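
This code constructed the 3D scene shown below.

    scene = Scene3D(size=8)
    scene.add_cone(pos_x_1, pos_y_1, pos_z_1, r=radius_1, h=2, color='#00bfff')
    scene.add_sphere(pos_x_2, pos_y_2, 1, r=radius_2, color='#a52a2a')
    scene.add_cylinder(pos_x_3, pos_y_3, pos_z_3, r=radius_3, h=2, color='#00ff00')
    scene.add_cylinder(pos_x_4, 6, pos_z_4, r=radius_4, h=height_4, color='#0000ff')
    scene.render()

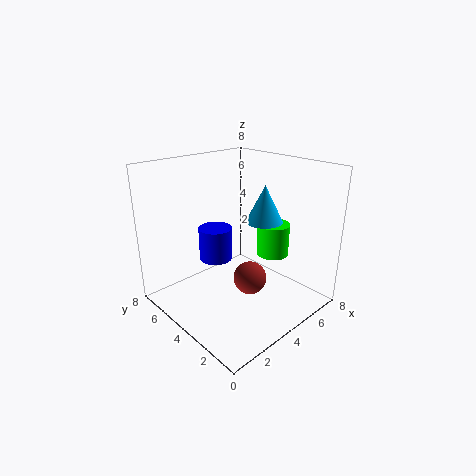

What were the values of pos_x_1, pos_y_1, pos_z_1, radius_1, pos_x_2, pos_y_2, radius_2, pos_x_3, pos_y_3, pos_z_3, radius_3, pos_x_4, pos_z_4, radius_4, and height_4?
pos_x_1 = 5
pos_y_1 = 3
pos_z_1 = 5
radius_1 = 1
pos_x_2 = 5
pos_y_2 = 4
radius_2 = 1
pos_x_3 = 7
pos_y_3 = 4
pos_z_3 = 2
radius_3 = 1
pos_x_4 = 4
pos_z_4 = 2
radius_4 = 1
height_4 = 2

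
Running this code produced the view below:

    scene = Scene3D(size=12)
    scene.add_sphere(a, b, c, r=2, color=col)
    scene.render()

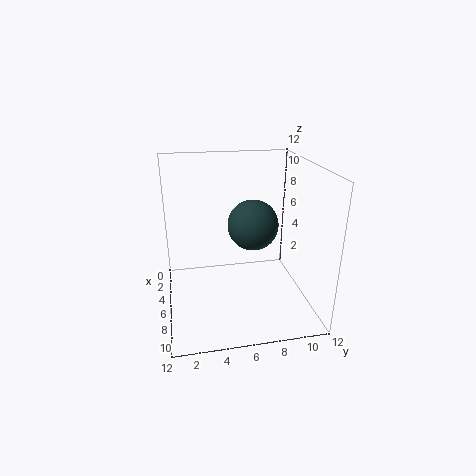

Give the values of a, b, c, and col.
a = 7, b = 7, c = 7.5, col = 'darkslategray'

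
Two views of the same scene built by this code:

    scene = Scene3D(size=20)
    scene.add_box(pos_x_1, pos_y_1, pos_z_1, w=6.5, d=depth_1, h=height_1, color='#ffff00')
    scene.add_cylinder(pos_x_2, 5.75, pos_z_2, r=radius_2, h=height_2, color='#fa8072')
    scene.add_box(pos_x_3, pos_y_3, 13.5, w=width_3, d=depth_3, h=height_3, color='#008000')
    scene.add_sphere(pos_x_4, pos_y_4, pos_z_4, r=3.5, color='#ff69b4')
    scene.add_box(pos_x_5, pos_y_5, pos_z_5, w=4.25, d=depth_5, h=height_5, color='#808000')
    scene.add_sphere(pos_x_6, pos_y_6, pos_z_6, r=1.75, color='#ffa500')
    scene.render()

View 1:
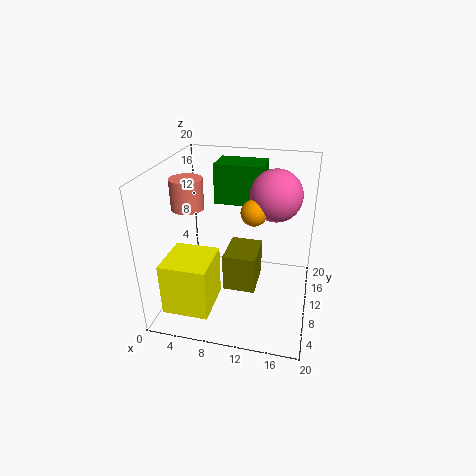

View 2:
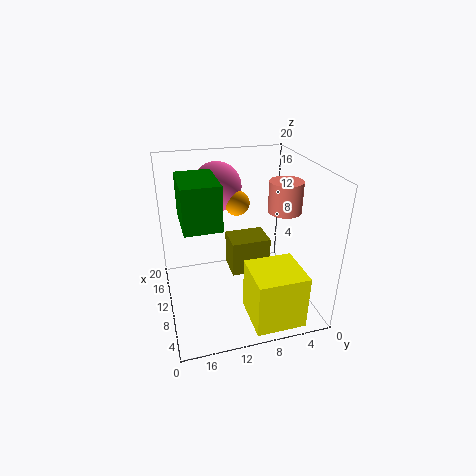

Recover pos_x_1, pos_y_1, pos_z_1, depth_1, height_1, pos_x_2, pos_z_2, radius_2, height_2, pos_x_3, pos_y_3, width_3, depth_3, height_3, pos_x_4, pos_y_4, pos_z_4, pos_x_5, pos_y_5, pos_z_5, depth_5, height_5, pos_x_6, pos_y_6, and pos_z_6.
pos_x_1 = 0.75, pos_y_1 = 3.25, pos_z_1 = 0.5, depth_1 = 6.75, height_1 = 7.5, pos_x_2 = 4.75, pos_z_2 = 15.75, radius_2 = 2, height_2 = 3.75, pos_x_3 = 5.75, pos_y_3 = 13, width_3 = 7, depth_3 = 4.75, height_3 = 5.75, pos_x_4 = 14.75, pos_y_4 = 11.75, pos_z_4 = 16, pos_x_5 = 9, pos_y_5 = 5.5, pos_z_5 = 4.5, depth_5 = 5.5, height_5 = 5, pos_x_6 = 12.25, pos_y_6 = 9.5, pos_z_6 = 14.25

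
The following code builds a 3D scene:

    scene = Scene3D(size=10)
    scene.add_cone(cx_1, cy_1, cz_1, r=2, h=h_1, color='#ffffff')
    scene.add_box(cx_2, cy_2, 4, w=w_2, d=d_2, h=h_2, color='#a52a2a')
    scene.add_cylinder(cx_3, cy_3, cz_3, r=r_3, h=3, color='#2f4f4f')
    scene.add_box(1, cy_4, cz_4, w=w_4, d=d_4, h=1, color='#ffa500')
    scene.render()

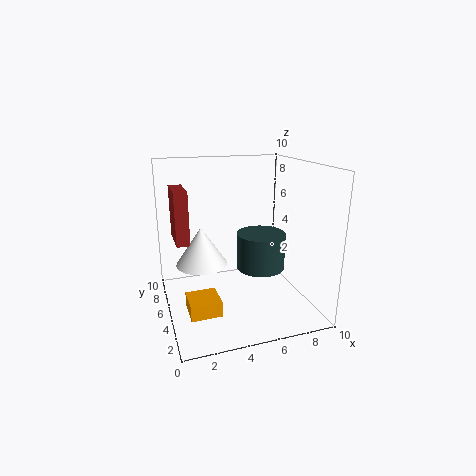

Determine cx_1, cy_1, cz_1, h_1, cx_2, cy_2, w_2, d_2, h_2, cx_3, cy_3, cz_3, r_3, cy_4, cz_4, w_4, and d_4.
cx_1 = 3
cy_1 = 8
cz_1 = 2
h_1 = 3
cx_2 = 1
cy_2 = 7
w_2 = 1
d_2 = 3
h_2 = 4
cx_3 = 8
cy_3 = 8
cz_3 = 1
r_3 = 2
cy_4 = 2
cz_4 = 1
w_4 = 2
d_4 = 2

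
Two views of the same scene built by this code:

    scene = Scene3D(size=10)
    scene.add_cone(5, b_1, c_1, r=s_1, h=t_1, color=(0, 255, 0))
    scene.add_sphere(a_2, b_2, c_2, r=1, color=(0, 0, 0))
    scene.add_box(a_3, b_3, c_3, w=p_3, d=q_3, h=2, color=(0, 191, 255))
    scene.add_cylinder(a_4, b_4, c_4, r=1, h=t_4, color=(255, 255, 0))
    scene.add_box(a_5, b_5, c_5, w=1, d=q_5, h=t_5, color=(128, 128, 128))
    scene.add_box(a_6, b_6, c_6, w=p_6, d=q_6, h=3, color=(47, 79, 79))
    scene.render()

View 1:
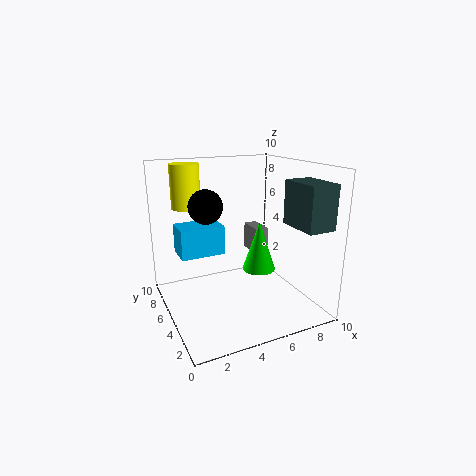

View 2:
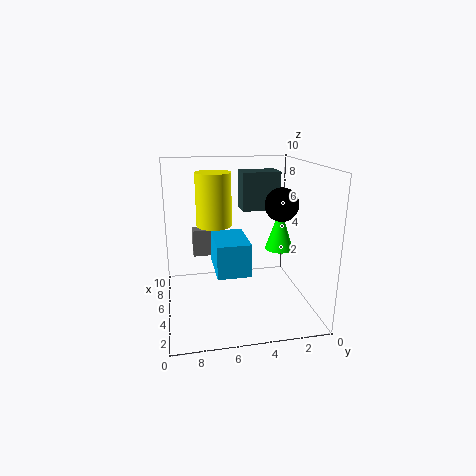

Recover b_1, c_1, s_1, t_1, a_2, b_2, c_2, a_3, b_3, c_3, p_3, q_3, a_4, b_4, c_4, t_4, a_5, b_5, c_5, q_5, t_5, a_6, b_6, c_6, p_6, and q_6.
b_1 = 2, c_1 = 4, s_1 = 1, t_1 = 3, a_2 = 2, b_2 = 3, c_2 = 8, a_3 = 1, b_3 = 5, c_3 = 4, p_3 = 3, q_3 = 2, a_4 = 2, b_4 = 7, c_4 = 7, t_4 = 3, a_5 = 7, b_5 = 6, c_5 = 3, q_5 = 2, t_5 = 2, a_6 = 8, b_6 = 1, c_6 = 6, p_6 = 2, q_6 = 3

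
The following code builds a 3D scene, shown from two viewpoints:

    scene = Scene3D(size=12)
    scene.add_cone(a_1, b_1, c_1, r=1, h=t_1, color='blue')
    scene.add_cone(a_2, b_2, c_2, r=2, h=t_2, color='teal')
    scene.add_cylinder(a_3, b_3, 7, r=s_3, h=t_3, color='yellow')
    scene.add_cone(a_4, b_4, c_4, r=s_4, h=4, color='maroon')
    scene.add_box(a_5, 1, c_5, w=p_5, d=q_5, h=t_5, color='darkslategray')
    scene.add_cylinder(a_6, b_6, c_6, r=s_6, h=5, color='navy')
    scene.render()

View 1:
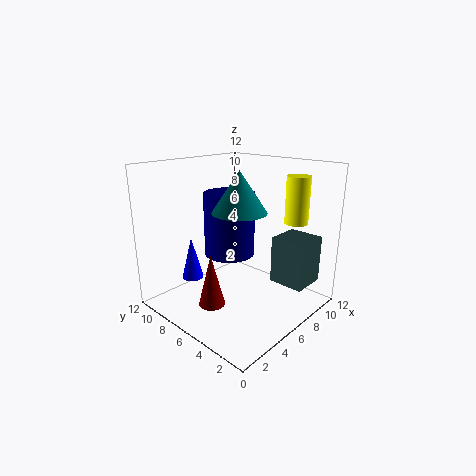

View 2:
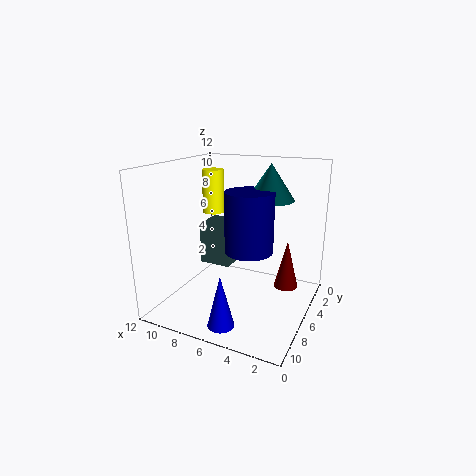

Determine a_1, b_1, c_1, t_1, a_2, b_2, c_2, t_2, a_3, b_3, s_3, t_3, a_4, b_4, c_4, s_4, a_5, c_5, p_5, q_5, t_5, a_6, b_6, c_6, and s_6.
a_1 = 5; b_1 = 11; c_1 = 1; t_1 = 4; a_2 = 4; b_2 = 4; c_2 = 9; t_2 = 3; a_3 = 10; b_3 = 3; s_3 = 1; t_3 = 4; a_4 = 2; b_4 = 5; c_4 = 2; s_4 = 1; a_5 = 8; c_5 = 2; p_5 = 3; q_5 = 3; t_5 = 4; a_6 = 5; b_6 = 6; c_6 = 5; s_6 = 2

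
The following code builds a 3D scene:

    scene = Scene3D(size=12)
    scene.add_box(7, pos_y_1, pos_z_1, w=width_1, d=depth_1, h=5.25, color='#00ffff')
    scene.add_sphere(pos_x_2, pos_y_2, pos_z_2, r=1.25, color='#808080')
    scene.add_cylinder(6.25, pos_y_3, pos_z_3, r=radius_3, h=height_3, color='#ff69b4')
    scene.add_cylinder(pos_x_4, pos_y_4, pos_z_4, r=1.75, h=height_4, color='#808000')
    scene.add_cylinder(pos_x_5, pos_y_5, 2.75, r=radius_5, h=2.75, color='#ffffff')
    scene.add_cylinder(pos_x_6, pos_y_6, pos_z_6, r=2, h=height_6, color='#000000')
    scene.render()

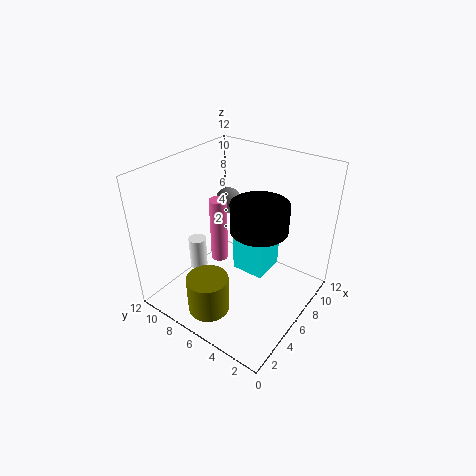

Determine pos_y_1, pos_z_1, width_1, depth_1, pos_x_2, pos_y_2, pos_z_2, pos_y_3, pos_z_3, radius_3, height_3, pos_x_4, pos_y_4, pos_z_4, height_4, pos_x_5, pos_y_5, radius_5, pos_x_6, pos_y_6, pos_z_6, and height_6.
pos_y_1 = 4.25; pos_z_1 = 1.75; width_1 = 3; depth_1 = 3; pos_x_2 = 10.25; pos_y_2 = 10.25; pos_z_2 = 6.5; pos_y_3 = 8.25; pos_z_3 = 3; radius_3 = 0.75; height_3 = 5.75; pos_x_4 = 2.75; pos_y_4 = 6.75; pos_z_4 = 0.25; height_4 = 3.25; pos_x_5 = 4.5; pos_y_5 = 9.25; radius_5 = 0.75; pos_x_6 = 4; pos_y_6 = 2.75; pos_z_6 = 9; height_6 = 2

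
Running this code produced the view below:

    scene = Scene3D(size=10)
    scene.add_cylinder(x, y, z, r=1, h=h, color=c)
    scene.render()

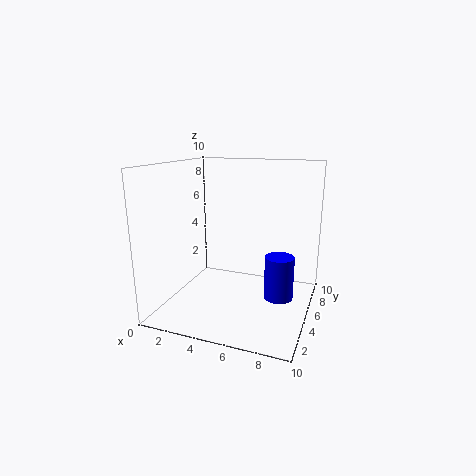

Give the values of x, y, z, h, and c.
x = 8, y = 5, z = 1, h = 3, c = 'blue'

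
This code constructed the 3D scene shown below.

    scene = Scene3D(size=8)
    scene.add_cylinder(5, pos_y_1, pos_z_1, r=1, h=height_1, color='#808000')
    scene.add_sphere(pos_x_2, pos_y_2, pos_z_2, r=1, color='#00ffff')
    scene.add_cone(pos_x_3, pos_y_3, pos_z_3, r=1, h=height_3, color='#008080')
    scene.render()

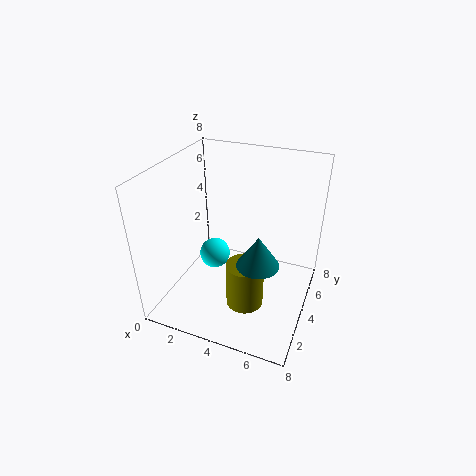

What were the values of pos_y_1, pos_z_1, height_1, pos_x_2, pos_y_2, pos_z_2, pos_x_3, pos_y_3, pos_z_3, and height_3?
pos_y_1 = 2.5; pos_z_1 = 1; height_1 = 2.5; pos_x_2 = 1.5; pos_y_2 = 6; pos_z_2 = 1; pos_x_3 = 6; pos_y_3 = 1.5; pos_z_3 = 4.5; height_3 = 1.5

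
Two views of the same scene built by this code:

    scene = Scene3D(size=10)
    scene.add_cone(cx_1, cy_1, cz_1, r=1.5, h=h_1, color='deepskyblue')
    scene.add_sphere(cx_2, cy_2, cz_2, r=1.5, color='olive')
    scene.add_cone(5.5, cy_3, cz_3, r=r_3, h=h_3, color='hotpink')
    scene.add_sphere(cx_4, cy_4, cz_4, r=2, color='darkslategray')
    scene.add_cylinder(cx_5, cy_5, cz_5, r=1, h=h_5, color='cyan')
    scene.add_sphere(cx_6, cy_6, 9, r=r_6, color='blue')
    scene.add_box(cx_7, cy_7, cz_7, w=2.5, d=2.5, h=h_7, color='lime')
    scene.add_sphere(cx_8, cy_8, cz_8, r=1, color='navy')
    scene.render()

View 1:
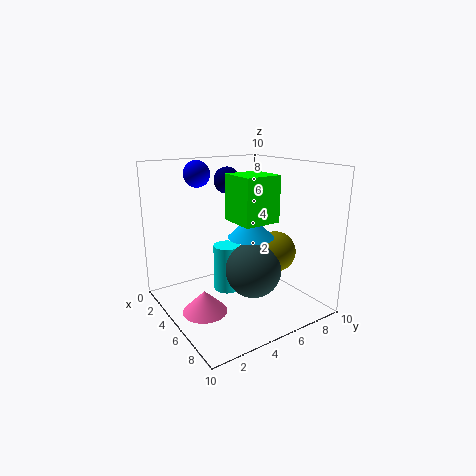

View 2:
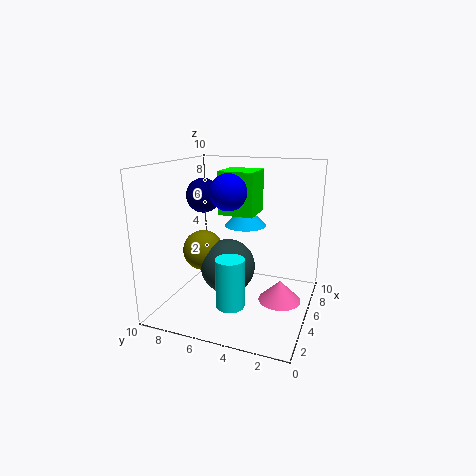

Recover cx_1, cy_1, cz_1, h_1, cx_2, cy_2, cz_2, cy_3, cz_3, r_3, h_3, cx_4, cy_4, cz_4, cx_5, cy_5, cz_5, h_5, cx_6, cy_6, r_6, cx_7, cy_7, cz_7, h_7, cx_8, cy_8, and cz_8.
cx_1 = 6.5, cy_1 = 5, cz_1 = 5.5, h_1 = 1.5, cx_2 = 5.5, cy_2 = 8, cz_2 = 3.5, cy_3 = 2, cz_3 = 0.5, r_3 = 1.5, h_3 = 1.5, cx_4 = 5.5, cy_4 = 6, cz_4 = 2.5, cx_5 = 3.5, cy_5 = 5, cz_5 = 0.5, h_5 = 3.5, cx_6 = 1, cy_6 = 4, r_6 = 1, cx_7 = 5, cy_7 = 4, cz_7 = 6.5, h_7 = 3, cx_8 = 2, cy_8 = 6, cz_8 = 8.5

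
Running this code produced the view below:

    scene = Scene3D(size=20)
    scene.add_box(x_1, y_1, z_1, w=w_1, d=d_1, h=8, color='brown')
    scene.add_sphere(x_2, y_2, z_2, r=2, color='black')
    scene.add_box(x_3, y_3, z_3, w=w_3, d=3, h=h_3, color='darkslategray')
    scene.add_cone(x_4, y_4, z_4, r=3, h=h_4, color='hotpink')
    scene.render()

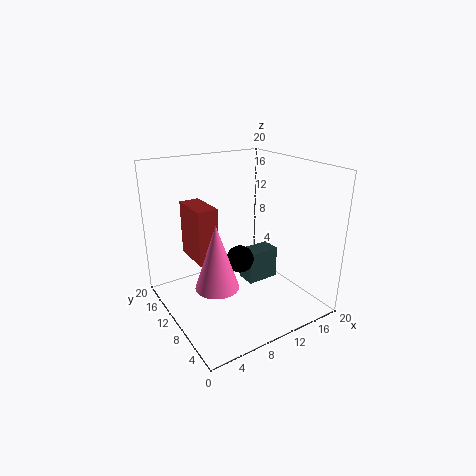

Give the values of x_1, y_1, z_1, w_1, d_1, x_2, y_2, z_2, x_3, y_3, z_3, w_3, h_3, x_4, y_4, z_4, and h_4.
x_1 = 5; y_1 = 12; z_1 = 6; w_1 = 3; d_1 = 6; x_2 = 11; y_2 = 11; z_2 = 6; x_3 = 13; y_3 = 11; z_3 = 1; w_3 = 5; h_3 = 5; x_4 = 6; y_4 = 9; z_4 = 4; h_4 = 9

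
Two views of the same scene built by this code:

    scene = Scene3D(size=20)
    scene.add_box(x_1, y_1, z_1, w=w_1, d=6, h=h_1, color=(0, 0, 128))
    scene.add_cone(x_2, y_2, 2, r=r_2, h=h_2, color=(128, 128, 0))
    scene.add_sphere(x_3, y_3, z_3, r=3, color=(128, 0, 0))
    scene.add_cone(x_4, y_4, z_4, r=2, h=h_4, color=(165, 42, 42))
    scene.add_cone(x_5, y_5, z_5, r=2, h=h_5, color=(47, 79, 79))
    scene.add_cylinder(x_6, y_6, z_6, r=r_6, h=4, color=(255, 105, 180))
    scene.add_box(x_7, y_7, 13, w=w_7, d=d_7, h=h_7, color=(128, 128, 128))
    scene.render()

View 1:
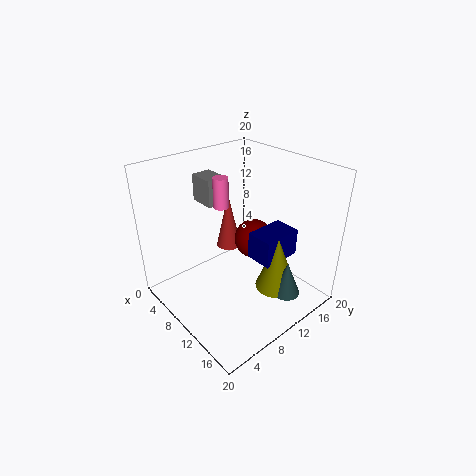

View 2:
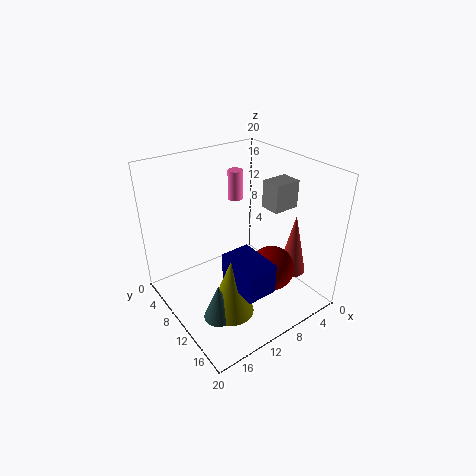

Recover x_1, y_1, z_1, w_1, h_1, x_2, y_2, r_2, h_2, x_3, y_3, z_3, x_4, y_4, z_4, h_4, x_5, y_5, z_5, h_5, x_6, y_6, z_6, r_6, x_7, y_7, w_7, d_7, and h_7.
x_1 = 10
y_1 = 12
z_1 = 6
w_1 = 4
h_1 = 4
x_2 = 14
y_2 = 14
r_2 = 3
h_2 = 8
x_3 = 8
y_3 = 15
z_3 = 7
x_4 = 3
y_4 = 14
z_4 = 4
h_4 = 9
x_5 = 16
y_5 = 14
z_5 = 2
h_5 = 5
x_6 = 9
y_6 = 8
z_6 = 15
r_6 = 1
x_7 = 1
y_7 = 9
w_7 = 4
d_7 = 3
h_7 = 4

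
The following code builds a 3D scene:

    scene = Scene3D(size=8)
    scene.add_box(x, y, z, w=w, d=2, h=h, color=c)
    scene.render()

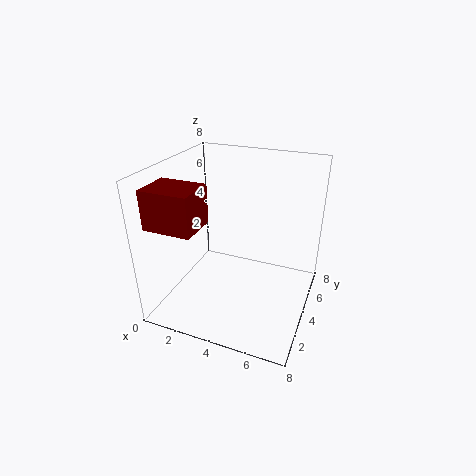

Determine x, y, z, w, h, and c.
x = 0.5; y = 0.5; z = 5.5; w = 2.5; h = 2; c = 'maroon'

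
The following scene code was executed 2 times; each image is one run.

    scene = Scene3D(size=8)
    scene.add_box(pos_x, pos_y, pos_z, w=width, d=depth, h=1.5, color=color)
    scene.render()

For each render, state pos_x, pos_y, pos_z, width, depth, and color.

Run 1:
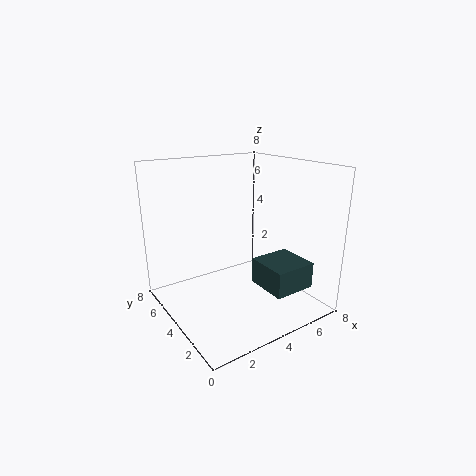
pos_x = 5
pos_y = 1.5
pos_z = 1
width = 2.5
depth = 2.5
color = 'darkslategray'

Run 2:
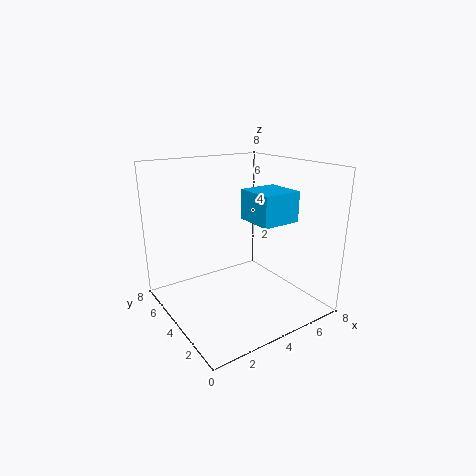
pos_x = 3.5
pos_y = 1
pos_z = 5.5
width = 2
depth = 2
color = 'deepskyblue'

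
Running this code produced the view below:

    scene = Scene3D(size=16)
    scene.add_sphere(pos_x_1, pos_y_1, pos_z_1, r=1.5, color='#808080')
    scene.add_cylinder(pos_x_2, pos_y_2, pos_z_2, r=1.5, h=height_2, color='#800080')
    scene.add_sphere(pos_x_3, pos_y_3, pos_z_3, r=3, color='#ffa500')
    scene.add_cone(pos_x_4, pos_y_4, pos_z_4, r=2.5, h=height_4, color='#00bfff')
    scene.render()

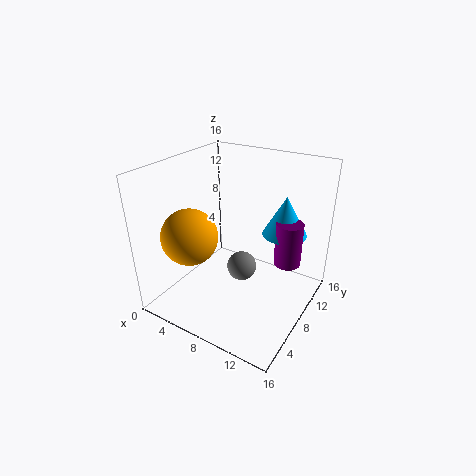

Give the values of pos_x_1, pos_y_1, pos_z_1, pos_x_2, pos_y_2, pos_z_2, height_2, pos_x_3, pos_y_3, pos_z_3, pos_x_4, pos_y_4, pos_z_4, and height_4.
pos_x_1 = 10; pos_y_1 = 5.5; pos_z_1 = 6.5; pos_x_2 = 13; pos_y_2 = 10.5; pos_z_2 = 5; height_2 = 5; pos_x_3 = 4.5; pos_y_3 = 4; pos_z_3 = 9; pos_x_4 = 12; pos_y_4 = 11.5; pos_z_4 = 8; height_4 = 4.5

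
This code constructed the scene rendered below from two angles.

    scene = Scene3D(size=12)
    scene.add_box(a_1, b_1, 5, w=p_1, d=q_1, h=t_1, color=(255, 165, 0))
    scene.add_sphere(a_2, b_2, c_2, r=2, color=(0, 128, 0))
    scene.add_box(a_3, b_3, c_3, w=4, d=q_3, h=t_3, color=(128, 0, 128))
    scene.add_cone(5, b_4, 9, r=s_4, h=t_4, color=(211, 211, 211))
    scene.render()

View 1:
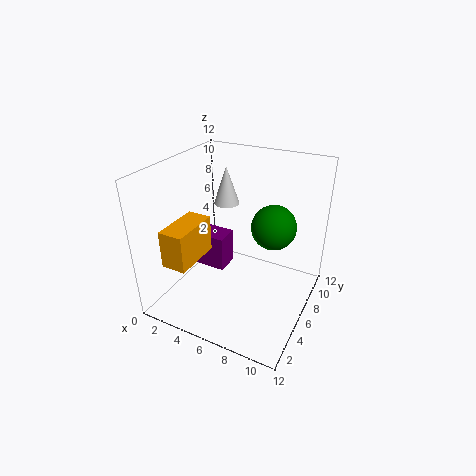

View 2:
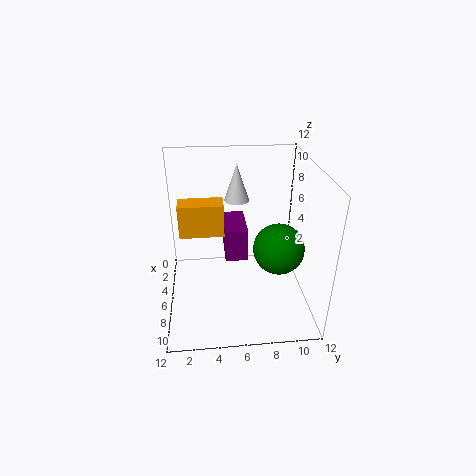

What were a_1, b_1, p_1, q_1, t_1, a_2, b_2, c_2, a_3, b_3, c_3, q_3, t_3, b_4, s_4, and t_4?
a_1 = 2
b_1 = 1
p_1 = 2
q_1 = 4
t_1 = 3
a_2 = 8
b_2 = 9
c_2 = 6
a_3 = 1
b_3 = 5
c_3 = 3
q_3 = 2
t_3 = 3
b_4 = 6
s_4 = 1
t_4 = 3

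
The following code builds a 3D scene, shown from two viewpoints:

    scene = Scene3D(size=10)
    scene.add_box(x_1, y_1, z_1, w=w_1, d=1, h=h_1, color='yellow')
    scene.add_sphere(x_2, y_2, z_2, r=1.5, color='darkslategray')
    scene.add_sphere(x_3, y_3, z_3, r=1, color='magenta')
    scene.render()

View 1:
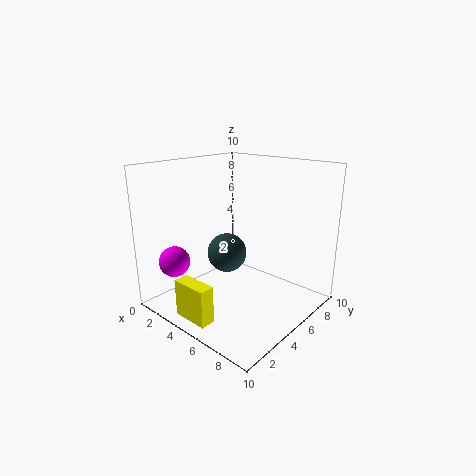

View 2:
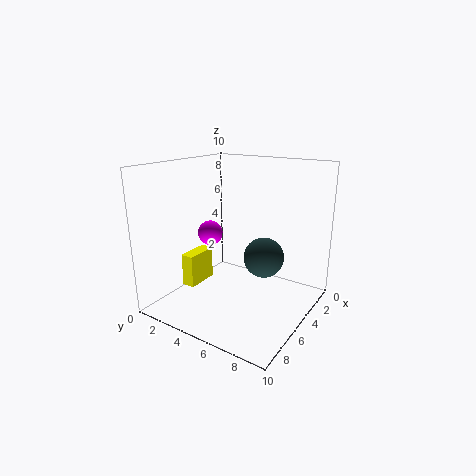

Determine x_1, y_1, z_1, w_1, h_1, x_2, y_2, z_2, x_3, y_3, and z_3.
x_1 = 3.5; y_1 = 0.5; z_1 = 0.5; w_1 = 2.5; h_1 = 2.5; x_2 = 3; y_2 = 6; z_2 = 3; x_3 = 3; y_3 = 1; z_3 = 4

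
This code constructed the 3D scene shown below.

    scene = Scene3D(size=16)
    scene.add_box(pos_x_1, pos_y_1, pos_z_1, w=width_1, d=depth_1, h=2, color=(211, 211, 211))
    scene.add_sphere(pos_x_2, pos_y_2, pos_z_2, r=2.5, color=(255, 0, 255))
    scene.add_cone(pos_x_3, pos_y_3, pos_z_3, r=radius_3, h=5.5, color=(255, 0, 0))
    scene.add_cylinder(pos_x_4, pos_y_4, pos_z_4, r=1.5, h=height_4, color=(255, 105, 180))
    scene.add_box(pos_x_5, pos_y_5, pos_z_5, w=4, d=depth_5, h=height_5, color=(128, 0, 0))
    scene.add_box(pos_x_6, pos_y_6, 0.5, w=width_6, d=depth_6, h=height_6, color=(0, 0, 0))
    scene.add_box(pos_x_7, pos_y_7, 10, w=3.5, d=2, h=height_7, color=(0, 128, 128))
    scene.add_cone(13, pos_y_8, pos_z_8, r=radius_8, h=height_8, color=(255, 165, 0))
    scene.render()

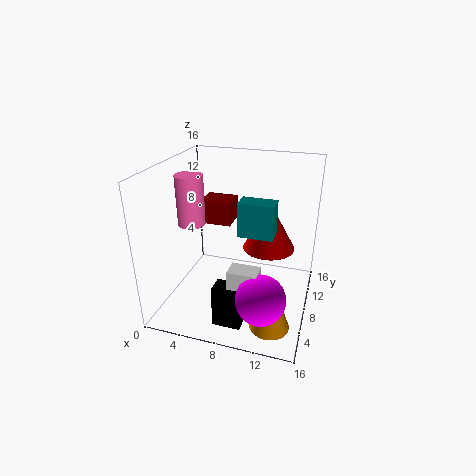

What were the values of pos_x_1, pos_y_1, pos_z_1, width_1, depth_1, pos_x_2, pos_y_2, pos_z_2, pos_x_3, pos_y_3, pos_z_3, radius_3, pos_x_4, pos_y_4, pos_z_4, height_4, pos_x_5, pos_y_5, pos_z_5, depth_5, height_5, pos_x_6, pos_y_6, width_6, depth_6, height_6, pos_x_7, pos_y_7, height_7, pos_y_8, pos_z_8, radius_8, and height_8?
pos_x_1 = 8.5; pos_y_1 = 2.5; pos_z_1 = 5; width_1 = 3; depth_1 = 2; pos_x_2 = 12; pos_y_2 = 2.5; pos_z_2 = 4.5; pos_x_3 = 11; pos_y_3 = 10.5; pos_z_3 = 6; radius_3 = 3; pos_x_4 = 3; pos_y_4 = 7; pos_z_4 = 9.5; height_4 = 5.5; pos_x_5 = 1.5; pos_y_5 = 12.5; pos_z_5 = 7; depth_5 = 3.5; height_5 = 3; pos_x_6 = 7; pos_y_6 = 2; width_6 = 3; depth_6 = 2; height_6 = 4.5; pos_x_7 = 9; pos_y_7 = 4.5; height_7 = 3.5; pos_y_8 = 2.5; pos_z_8 = 1.5; radius_8 = 2; height_8 = 5.5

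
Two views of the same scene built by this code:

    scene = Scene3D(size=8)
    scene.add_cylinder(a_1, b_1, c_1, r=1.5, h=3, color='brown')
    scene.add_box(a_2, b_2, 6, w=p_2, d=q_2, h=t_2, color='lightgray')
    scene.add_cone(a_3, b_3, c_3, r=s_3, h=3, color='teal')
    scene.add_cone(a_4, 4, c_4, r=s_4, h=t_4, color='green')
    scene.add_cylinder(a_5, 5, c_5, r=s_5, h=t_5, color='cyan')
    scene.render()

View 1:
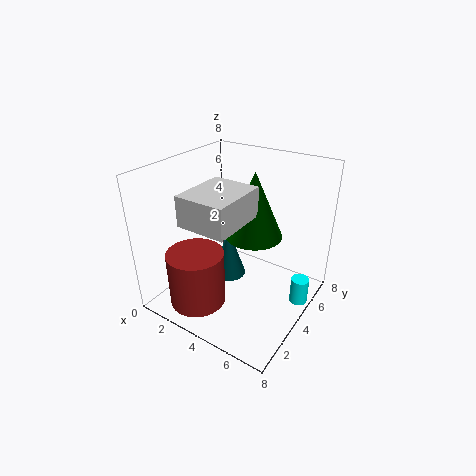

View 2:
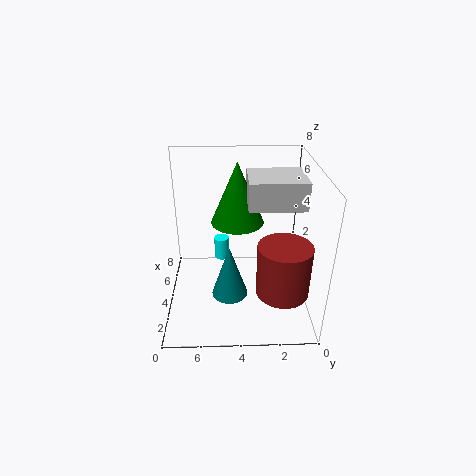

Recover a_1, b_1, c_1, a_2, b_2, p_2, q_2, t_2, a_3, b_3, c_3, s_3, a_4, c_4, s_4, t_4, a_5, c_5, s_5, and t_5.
a_1 = 3
b_1 = 1.5
c_1 = 1
a_2 = 3
b_2 = 0.5
p_2 = 2.5
q_2 = 3
t_2 = 1.5
a_3 = 3
b_3 = 4.5
c_3 = 1
s_3 = 1
a_4 = 5
c_4 = 4.5
s_4 = 1.5
t_4 = 3.5
a_5 = 7.5
c_5 = 0.5
s_5 = 0.5
t_5 = 1.5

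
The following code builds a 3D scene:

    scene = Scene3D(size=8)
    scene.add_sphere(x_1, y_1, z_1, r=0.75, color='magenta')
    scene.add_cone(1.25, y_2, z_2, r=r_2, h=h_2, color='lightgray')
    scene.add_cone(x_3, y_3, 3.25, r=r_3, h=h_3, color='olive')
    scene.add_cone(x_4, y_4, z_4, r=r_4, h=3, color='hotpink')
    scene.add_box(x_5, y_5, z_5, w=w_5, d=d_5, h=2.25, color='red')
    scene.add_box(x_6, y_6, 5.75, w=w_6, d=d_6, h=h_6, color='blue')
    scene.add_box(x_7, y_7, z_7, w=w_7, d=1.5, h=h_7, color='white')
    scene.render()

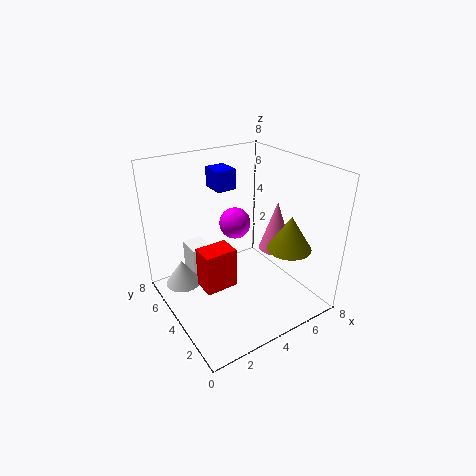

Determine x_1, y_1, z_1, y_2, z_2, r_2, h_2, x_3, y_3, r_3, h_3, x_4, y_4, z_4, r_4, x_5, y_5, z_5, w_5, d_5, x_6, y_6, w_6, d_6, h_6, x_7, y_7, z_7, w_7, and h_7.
x_1 = 3; y_1 = 2.75; z_1 = 5.75; y_2 = 5.75; z_2 = 1; r_2 = 1; h_2 = 1.5; x_3 = 6.5; y_3 = 2.5; r_3 = 1.25; h_3 = 2; x_4 = 6.75; y_4 = 4; z_4 = 2.5; r_4 = 1; x_5 = 1.5; y_5 = 3; z_5 = 1.75; w_5 = 1.75; d_5 = 1.25; x_6 = 4.25; y_6 = 6.5; w_6 = 1.25; d_6 = 1.5; h_6 = 1.25; x_7 = 2.25; y_7 = 6.25; z_7 = 0.25; w_7 = 1.25; h_7 = 2.25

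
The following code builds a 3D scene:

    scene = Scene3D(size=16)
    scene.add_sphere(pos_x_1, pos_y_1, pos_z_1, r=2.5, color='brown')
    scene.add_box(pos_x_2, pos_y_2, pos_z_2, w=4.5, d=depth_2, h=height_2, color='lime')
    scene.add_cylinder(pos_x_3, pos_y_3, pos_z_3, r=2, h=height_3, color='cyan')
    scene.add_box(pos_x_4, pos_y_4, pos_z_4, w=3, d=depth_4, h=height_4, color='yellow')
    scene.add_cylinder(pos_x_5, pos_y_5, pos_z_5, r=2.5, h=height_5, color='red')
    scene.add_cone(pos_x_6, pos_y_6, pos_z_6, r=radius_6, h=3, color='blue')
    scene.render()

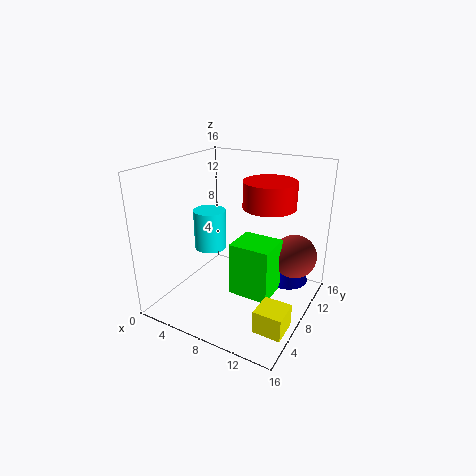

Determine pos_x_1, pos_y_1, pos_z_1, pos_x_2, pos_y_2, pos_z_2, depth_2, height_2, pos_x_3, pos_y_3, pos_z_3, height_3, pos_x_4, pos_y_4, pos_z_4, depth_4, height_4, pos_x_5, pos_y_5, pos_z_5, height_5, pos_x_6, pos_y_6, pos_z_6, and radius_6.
pos_x_1 = 13.5; pos_y_1 = 11.5; pos_z_1 = 5.5; pos_x_2 = 8; pos_y_2 = 6; pos_z_2 = 2; depth_2 = 4; height_2 = 6; pos_x_3 = 2.5; pos_y_3 = 10.5; pos_z_3 = 4.5; height_3 = 5; pos_x_4 = 12.5; pos_y_4 = 3; pos_z_4 = 0.5; depth_4 = 3; height_4 = 2.5; pos_x_5 = 12.5; pos_y_5 = 6; pos_z_5 = 13; height_5 = 2.5; pos_x_6 = 12.5; pos_y_6 = 12; pos_z_6 = 2; radius_6 = 2.5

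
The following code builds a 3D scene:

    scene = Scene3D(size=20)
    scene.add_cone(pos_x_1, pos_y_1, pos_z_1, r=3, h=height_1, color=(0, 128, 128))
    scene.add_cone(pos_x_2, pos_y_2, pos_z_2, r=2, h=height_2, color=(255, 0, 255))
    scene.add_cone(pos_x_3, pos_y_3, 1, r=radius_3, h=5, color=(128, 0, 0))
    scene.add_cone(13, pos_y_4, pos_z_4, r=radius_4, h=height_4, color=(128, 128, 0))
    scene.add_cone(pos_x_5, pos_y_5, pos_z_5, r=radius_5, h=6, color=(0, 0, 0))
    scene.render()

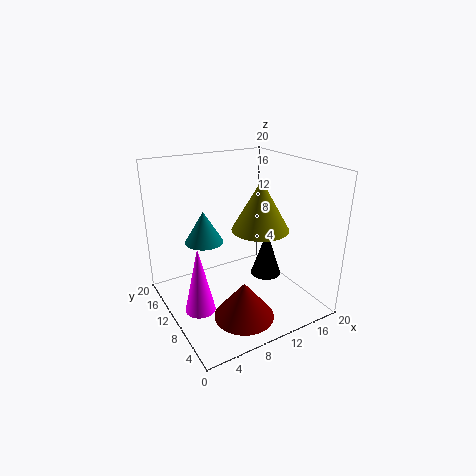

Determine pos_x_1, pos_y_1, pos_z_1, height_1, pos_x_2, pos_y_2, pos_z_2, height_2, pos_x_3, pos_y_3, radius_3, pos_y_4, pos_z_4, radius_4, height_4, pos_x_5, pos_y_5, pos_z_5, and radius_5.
pos_x_1 = 8
pos_y_1 = 17
pos_z_1 = 7
height_1 = 5
pos_x_2 = 3
pos_y_2 = 8
pos_z_2 = 2
height_2 = 9
pos_x_3 = 8
pos_y_3 = 5
radius_3 = 4
pos_y_4 = 9
pos_z_4 = 11
radius_4 = 4
height_4 = 7
pos_x_5 = 12
pos_y_5 = 6
pos_z_5 = 6
radius_5 = 2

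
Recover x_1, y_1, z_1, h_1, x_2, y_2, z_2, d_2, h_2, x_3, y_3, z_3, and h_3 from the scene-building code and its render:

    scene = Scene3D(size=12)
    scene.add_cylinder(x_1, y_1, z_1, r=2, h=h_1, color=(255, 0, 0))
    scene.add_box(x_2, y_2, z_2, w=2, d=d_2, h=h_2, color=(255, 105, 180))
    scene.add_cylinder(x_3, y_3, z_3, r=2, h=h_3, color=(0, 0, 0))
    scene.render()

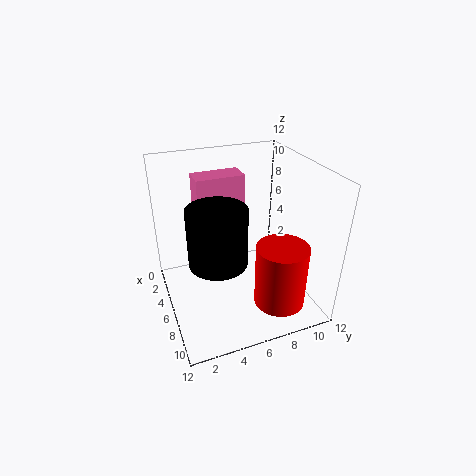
x_1 = 10
y_1 = 8
z_1 = 2
h_1 = 5
x_2 = 3
y_2 = 3
z_2 = 7
d_2 = 4
h_2 = 4
x_3 = 10
y_3 = 3
z_3 = 7
h_3 = 4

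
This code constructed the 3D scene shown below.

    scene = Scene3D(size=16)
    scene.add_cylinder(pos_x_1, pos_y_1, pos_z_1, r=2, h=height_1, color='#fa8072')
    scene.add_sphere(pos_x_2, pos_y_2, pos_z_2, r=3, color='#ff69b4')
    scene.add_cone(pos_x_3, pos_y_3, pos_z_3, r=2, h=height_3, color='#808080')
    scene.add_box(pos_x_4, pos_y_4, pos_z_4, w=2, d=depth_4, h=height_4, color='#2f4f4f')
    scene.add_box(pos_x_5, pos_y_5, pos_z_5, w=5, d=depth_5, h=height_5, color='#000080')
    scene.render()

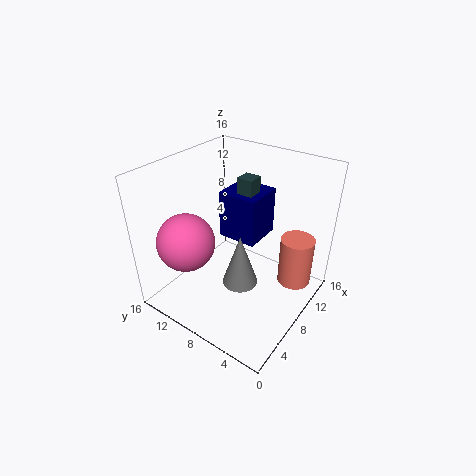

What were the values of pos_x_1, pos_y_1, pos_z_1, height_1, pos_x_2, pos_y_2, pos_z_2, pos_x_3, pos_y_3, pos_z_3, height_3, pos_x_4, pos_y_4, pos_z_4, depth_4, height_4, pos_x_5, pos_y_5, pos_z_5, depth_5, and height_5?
pos_x_1 = 13, pos_y_1 = 3, pos_z_1 = 1, height_1 = 6, pos_x_2 = 3, pos_y_2 = 11, pos_z_2 = 9, pos_x_3 = 7, pos_y_3 = 7, pos_z_3 = 3, height_3 = 6, pos_x_4 = 12, pos_y_4 = 9, pos_z_4 = 9, depth_4 = 2, height_4 = 4, pos_x_5 = 11, pos_y_5 = 8, pos_z_5 = 5, depth_5 = 5, height_5 = 6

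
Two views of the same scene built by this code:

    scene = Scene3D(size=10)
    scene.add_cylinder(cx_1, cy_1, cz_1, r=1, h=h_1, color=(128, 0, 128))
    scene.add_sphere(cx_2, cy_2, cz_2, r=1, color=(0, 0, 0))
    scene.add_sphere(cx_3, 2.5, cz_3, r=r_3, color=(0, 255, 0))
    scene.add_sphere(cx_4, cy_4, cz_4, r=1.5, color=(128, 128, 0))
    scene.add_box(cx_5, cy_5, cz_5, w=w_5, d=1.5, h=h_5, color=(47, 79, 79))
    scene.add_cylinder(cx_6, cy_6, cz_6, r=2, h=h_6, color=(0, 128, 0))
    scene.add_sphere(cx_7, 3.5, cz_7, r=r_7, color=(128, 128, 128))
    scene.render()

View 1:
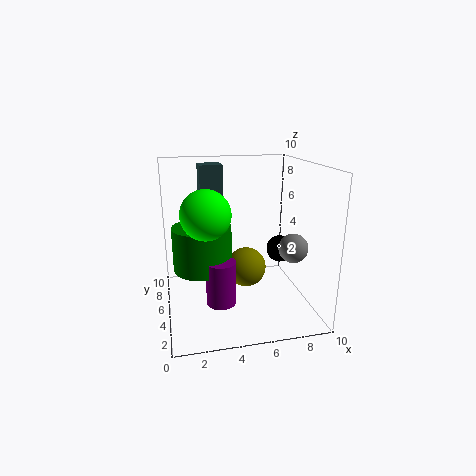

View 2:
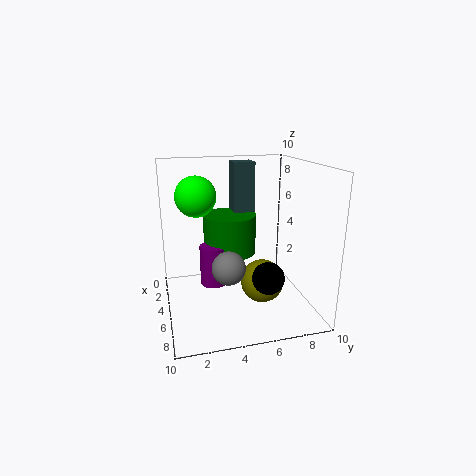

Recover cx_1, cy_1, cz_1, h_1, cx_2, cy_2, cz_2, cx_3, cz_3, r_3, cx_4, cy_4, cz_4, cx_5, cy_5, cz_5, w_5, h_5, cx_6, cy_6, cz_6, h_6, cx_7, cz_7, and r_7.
cx_1 = 3.5, cy_1 = 3.5, cz_1 = 1, h_1 = 3, cx_2 = 8.5, cy_2 = 6, cz_2 = 3.5, cx_3 = 2.5, cz_3 = 7.5, r_3 = 1.5, cx_4 = 6, cy_4 = 6.5, cz_4 = 2, cx_5 = 2.5, cy_5 = 5, cz_5 = 6.5, w_5 = 1.5, h_5 = 3.5, cx_6 = 2.5, cy_6 = 5, cz_6 = 3, h_6 = 3, cx_7 = 8.5, cz_7 = 4.5, r_7 = 1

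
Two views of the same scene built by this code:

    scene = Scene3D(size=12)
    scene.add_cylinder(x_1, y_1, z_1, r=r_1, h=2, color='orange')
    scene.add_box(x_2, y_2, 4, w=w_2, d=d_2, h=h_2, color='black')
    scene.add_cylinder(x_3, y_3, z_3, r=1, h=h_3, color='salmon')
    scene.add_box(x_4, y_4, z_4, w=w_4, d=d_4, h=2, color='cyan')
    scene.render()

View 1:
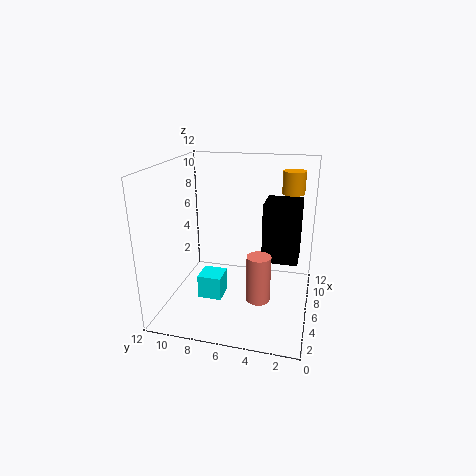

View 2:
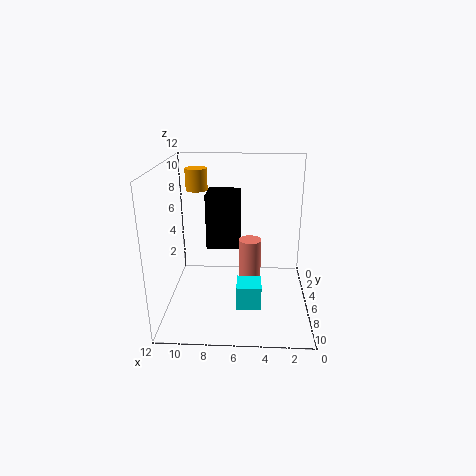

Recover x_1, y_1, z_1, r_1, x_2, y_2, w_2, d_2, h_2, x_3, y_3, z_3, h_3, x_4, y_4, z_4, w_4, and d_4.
x_1 = 10
y_1 = 2
z_1 = 9
r_1 = 1
x_2 = 6
y_2 = 1
w_2 = 3
d_2 = 3
h_2 = 5
x_3 = 5
y_3 = 4
z_3 = 1
h_3 = 4
x_4 = 4
y_4 = 7
z_4 = 1
w_4 = 2
d_4 = 2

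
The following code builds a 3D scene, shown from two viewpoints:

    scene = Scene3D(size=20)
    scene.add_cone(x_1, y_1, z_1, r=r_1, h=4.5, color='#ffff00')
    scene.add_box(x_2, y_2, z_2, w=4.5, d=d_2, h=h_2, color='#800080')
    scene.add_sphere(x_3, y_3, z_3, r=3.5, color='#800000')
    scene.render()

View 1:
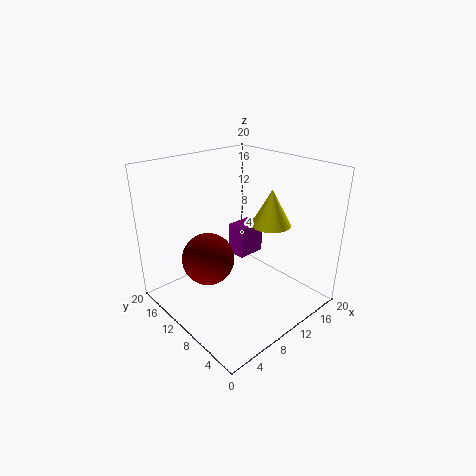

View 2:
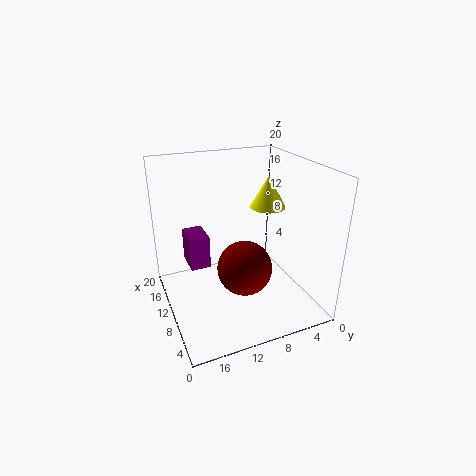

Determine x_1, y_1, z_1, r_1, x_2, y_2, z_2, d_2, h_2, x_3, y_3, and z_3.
x_1 = 11, y_1 = 5, z_1 = 13.5, r_1 = 2.5, x_2 = 13.5, y_2 = 13, z_2 = 4, d_2 = 3, h_2 = 5, x_3 = 5.5, y_3 = 11, z_3 = 8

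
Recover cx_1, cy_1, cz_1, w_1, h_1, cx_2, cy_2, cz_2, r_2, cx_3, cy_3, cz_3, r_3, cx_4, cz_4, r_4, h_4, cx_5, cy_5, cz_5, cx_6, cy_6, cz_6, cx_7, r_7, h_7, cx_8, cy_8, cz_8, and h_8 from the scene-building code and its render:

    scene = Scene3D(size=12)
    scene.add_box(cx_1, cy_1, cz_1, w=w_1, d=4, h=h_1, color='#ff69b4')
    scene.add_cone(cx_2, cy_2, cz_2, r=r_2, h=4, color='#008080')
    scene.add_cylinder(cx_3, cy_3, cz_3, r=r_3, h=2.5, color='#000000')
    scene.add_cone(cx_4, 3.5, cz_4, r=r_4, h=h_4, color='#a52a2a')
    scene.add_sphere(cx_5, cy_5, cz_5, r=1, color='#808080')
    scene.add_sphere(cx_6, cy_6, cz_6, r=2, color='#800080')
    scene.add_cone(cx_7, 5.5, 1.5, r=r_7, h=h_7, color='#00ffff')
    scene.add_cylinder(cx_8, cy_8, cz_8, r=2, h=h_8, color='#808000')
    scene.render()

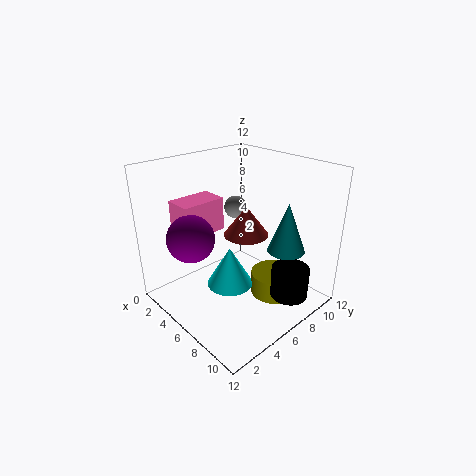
cx_1 = 0.5
cy_1 = 3
cz_1 = 5.5
w_1 = 2.5
h_1 = 3
cx_2 = 9.5
cy_2 = 8
cz_2 = 5.5
r_2 = 1.5
cx_3 = 10.5
cy_3 = 7.5
cz_3 = 2
r_3 = 1.5
cx_4 = 9.5
cz_4 = 8.5
r_4 = 1.5
h_4 = 2
cx_5 = 3.5
cy_5 = 8
cz_5 = 7.5
cx_6 = 3.5
cy_6 = 3
cz_6 = 6
cx_7 = 5.5
r_7 = 2
h_7 = 3.5
cx_8 = 8
cy_8 = 8.5
cz_8 = 0.5
h_8 = 2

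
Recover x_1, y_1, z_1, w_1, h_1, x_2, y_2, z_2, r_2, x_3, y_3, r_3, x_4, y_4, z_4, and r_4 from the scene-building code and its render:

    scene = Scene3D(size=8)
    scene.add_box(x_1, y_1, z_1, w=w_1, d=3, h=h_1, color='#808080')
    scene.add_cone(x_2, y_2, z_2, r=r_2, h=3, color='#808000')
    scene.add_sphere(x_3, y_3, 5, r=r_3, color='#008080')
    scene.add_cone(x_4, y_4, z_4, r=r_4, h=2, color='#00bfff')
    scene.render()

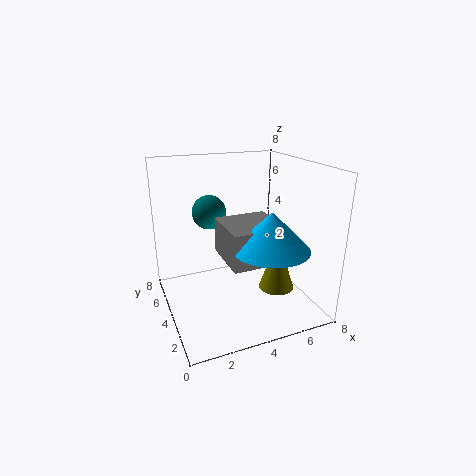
x_1 = 3; y_1 = 2; z_1 = 3; w_1 = 3; h_1 = 2; x_2 = 6; y_2 = 3; z_2 = 1; r_2 = 1; x_3 = 3; y_3 = 6; r_3 = 1; x_4 = 5; y_4 = 2; z_4 = 4; r_4 = 2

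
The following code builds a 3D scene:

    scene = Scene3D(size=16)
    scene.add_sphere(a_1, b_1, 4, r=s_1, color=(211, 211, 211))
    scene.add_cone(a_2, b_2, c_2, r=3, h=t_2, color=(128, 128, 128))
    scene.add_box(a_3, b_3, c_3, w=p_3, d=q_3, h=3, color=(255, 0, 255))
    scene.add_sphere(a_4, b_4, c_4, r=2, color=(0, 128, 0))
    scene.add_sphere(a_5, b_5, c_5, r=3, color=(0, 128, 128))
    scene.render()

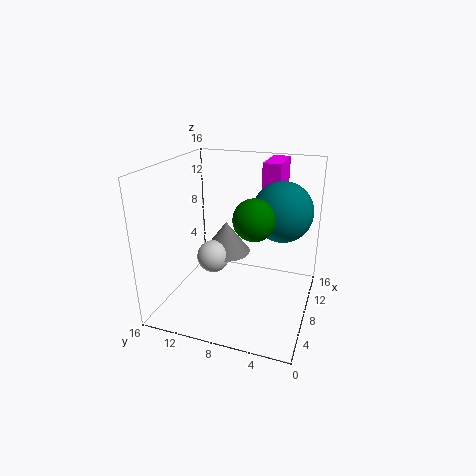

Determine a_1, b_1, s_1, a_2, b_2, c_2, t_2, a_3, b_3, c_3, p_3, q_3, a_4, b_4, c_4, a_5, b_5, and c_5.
a_1 = 10; b_1 = 12; s_1 = 2; a_2 = 12; b_2 = 11; c_2 = 4; t_2 = 4; a_3 = 10; b_3 = 4; c_3 = 13; p_3 = 5; q_3 = 2; a_4 = 4; b_4 = 5; c_4 = 12; a_5 = 7; b_5 = 3; c_5 = 12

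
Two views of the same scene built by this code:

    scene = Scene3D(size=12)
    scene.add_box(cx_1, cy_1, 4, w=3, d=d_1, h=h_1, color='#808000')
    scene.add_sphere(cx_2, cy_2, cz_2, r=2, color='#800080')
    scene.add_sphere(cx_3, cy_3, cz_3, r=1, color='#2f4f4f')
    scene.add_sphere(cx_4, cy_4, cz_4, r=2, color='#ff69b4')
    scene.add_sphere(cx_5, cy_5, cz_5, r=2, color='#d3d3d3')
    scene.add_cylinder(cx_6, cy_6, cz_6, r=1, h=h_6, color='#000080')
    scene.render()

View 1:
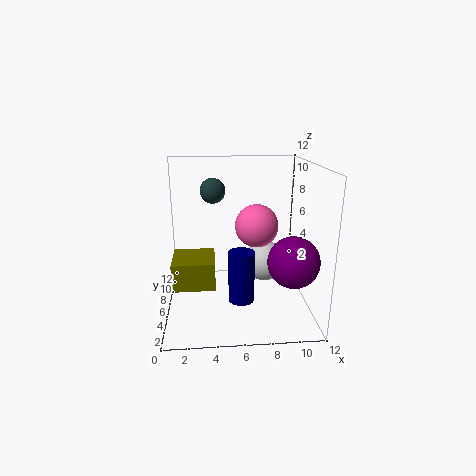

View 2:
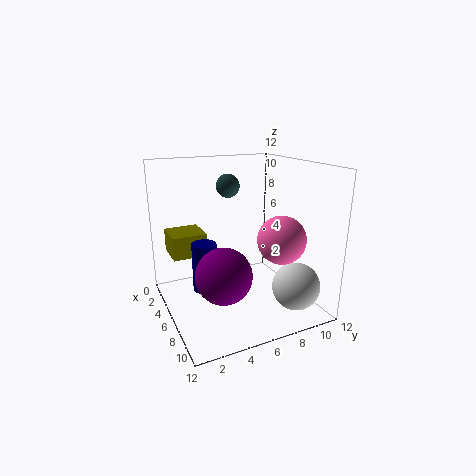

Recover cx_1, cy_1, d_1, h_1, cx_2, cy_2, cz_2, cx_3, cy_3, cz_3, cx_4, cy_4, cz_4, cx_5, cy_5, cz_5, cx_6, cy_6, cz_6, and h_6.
cx_1 = 1; cy_1 = 1; d_1 = 3; h_1 = 2; cx_2 = 10; cy_2 = 3; cz_2 = 5; cx_3 = 4; cy_3 = 6; cz_3 = 10; cx_4 = 8; cy_4 = 9; cz_4 = 6; cx_5 = 9; cy_5 = 10; cz_5 = 2; cx_6 = 6; cy_6 = 3; cz_6 = 2; h_6 = 4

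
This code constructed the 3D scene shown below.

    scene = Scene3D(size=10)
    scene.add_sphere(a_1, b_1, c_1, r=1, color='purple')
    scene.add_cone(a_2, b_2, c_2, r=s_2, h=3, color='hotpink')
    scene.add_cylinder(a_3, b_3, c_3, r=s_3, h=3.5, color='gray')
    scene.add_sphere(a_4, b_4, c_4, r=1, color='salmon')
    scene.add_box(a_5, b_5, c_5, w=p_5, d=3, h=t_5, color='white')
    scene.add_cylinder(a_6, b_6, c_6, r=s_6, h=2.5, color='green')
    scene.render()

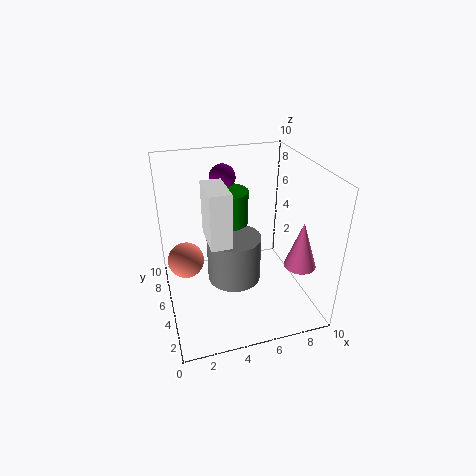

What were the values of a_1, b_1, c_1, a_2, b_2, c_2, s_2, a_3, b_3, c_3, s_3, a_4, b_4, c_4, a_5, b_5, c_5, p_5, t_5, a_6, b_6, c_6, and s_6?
a_1 = 5; b_1 = 9; c_1 = 8; a_2 = 8; b_2 = 1.5; c_2 = 4.5; s_2 = 1; a_3 = 5; b_3 = 6; c_3 = 1; s_3 = 2; a_4 = 1; b_4 = 2; c_4 = 6; a_5 = 3; b_5 = 4.5; c_5 = 4.5; p_5 = 1.5; t_5 = 4; a_6 = 5; b_6 = 7.5; c_6 = 5; s_6 = 1.5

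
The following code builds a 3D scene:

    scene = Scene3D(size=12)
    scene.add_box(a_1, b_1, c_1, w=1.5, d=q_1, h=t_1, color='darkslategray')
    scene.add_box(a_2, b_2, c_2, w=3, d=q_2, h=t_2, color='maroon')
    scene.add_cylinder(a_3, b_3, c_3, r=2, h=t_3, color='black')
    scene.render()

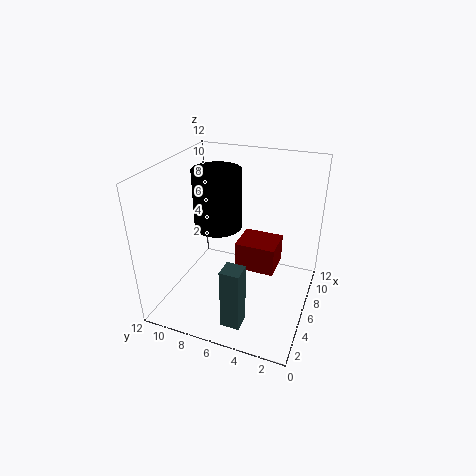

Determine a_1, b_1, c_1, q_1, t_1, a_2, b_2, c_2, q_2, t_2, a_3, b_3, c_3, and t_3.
a_1 = 1
b_1 = 4
c_1 = 1
q_1 = 1.5
t_1 = 5
a_2 = 6.5
b_2 = 3
c_2 = 2.5
q_2 = 3.5
t_2 = 2.5
a_3 = 6.5
b_3 = 8
c_3 = 6.5
t_3 = 5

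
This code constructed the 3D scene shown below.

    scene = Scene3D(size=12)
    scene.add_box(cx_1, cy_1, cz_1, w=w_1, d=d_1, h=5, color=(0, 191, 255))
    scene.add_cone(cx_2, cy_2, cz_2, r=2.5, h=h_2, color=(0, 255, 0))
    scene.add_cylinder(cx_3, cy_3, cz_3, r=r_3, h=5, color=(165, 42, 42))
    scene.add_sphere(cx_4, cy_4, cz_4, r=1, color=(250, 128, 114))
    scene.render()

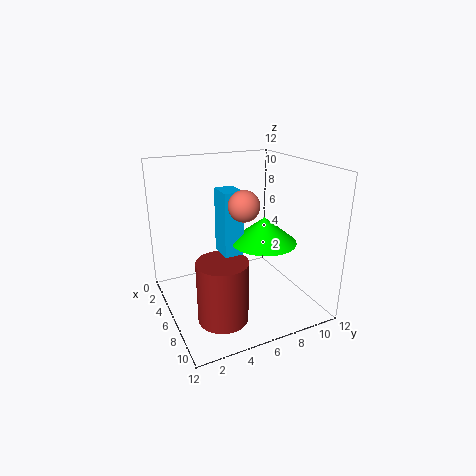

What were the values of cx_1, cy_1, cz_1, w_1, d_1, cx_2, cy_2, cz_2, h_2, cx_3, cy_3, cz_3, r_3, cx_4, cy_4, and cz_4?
cx_1 = 6, cy_1 = 4, cz_1 = 5.5, w_1 = 2, d_1 = 1.5, cx_2 = 8.5, cy_2 = 7, cz_2 = 6.5, h_2 = 2, cx_3 = 8.5, cy_3 = 3.5, cz_3 = 0.5, r_3 = 2, cx_4 = 11, cy_4 = 4, cz_4 = 10.5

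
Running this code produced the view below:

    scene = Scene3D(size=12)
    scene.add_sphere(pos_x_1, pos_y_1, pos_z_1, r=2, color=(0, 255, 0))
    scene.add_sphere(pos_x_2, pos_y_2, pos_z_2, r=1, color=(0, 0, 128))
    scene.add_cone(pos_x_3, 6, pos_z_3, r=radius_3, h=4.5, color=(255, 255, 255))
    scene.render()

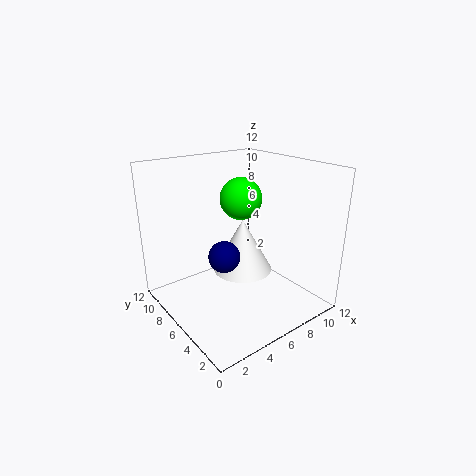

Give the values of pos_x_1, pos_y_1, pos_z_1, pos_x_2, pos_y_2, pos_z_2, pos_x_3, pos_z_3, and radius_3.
pos_x_1 = 9; pos_y_1 = 9.5; pos_z_1 = 8; pos_x_2 = 1.5; pos_y_2 = 1.5; pos_z_2 = 7.5; pos_x_3 = 6.5; pos_z_3 = 3; radius_3 = 2.5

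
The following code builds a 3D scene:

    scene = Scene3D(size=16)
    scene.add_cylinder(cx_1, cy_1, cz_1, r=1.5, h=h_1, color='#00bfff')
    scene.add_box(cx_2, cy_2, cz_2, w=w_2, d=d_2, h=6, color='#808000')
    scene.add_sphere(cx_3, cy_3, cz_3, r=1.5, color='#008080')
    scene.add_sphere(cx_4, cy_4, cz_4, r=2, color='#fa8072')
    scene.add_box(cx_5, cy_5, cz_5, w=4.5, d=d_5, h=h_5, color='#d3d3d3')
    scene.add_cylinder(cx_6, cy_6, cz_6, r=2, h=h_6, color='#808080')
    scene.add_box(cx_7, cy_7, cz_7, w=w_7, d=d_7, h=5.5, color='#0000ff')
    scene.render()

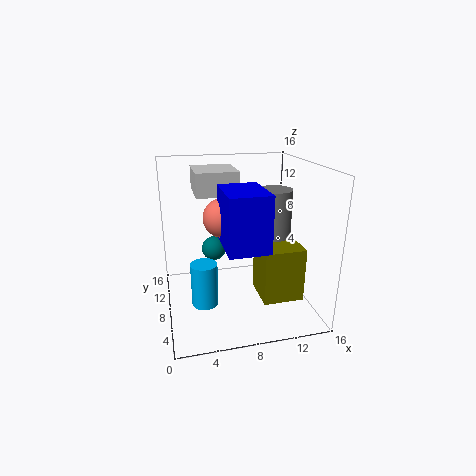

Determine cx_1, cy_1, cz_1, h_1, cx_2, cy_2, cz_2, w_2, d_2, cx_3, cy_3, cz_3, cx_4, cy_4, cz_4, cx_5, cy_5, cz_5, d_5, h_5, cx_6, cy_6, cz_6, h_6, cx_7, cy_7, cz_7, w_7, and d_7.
cx_1 = 4; cy_1 = 7.5; cz_1 = 0.5; h_1 = 5; cx_2 = 10; cy_2 = 4; cz_2 = 1.5; w_2 = 4.5; d_2 = 4.5; cx_3 = 6; cy_3 = 12.5; cz_3 = 5; cx_4 = 6; cy_4 = 6.5; cz_4 = 11; cx_5 = 3.5; cy_5 = 7; cz_5 = 13; d_5 = 5; h_5 = 2.5; cx_6 = 12.5; cy_6 = 9; cz_6 = 7; h_6 = 6; cx_7 = 5.5; cy_7 = 1; cz_7 = 9; w_7 = 4; d_7 = 5.5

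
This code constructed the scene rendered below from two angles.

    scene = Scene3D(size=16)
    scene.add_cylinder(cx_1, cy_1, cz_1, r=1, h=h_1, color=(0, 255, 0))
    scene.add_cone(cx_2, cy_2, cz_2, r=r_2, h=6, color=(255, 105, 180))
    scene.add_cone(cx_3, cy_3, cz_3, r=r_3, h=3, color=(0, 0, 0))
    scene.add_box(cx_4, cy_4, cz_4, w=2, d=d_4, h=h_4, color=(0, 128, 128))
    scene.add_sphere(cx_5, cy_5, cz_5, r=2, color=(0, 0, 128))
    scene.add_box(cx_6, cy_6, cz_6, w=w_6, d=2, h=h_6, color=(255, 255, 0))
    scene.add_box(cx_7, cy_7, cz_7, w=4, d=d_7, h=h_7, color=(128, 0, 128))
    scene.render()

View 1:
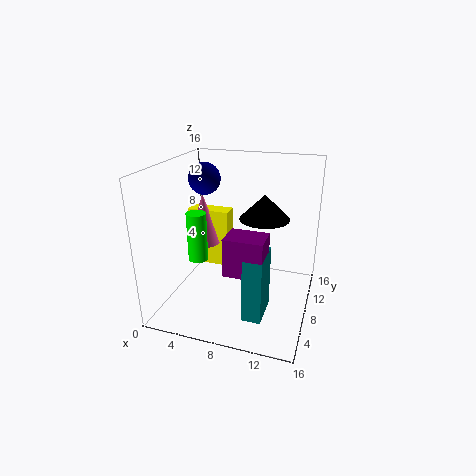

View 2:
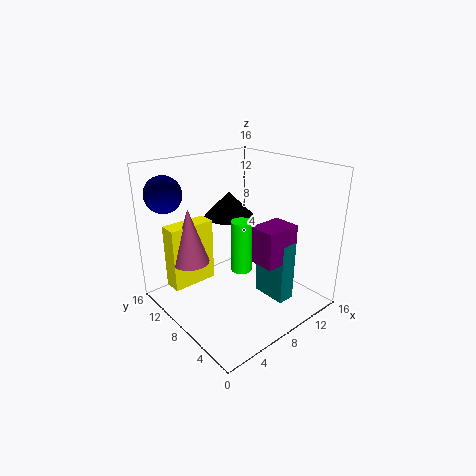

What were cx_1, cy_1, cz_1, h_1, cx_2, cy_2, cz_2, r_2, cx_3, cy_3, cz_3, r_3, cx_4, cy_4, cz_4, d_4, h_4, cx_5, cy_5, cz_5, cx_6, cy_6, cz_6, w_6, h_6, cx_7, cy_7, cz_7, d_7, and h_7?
cx_1 = 5; cy_1 = 4; cz_1 = 7; h_1 = 5; cx_2 = 3; cy_2 = 10; cz_2 = 6; r_2 = 2; cx_3 = 10; cy_3 = 12; cz_3 = 9; r_3 = 3; cx_4 = 10; cy_4 = 3; cz_4 = 1; d_4 = 4; h_4 = 7; cx_5 = 2; cy_5 = 13; cz_5 = 13; cx_6 = 1; cy_6 = 10; cz_6 = 3; w_6 = 5; h_6 = 7; cx_7 = 8; cy_7 = 3; cz_7 = 6; d_7 = 3; h_7 = 4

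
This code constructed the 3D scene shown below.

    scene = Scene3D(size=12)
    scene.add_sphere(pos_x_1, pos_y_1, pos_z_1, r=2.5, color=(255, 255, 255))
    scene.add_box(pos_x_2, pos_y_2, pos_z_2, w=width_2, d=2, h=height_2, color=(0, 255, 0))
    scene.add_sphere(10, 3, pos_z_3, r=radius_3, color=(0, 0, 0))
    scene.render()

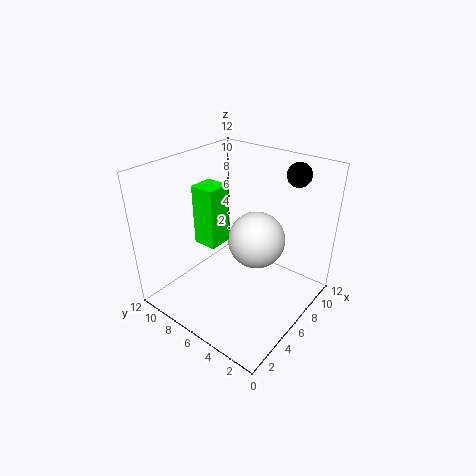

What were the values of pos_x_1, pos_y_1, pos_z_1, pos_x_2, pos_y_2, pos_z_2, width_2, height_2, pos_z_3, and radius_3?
pos_x_1 = 8
pos_y_1 = 5.5
pos_z_1 = 5
pos_x_2 = 4
pos_y_2 = 7
pos_z_2 = 5.5
width_2 = 2
height_2 = 5
pos_z_3 = 11
radius_3 = 1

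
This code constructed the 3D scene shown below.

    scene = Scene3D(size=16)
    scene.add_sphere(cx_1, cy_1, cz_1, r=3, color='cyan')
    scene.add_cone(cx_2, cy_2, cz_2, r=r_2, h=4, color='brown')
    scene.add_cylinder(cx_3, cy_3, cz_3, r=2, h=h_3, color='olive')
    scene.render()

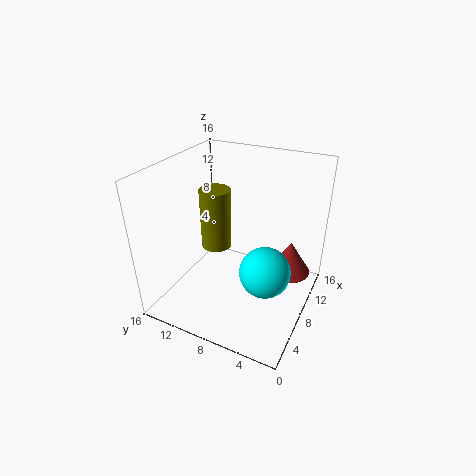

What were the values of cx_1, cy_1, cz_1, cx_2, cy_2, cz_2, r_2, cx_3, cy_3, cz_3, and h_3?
cx_1 = 9, cy_1 = 5, cz_1 = 3.5, cx_2 = 12, cy_2 = 3, cz_2 = 2.5, r_2 = 2.5, cx_3 = 12.5, cy_3 = 13.5, cz_3 = 3, h_3 = 8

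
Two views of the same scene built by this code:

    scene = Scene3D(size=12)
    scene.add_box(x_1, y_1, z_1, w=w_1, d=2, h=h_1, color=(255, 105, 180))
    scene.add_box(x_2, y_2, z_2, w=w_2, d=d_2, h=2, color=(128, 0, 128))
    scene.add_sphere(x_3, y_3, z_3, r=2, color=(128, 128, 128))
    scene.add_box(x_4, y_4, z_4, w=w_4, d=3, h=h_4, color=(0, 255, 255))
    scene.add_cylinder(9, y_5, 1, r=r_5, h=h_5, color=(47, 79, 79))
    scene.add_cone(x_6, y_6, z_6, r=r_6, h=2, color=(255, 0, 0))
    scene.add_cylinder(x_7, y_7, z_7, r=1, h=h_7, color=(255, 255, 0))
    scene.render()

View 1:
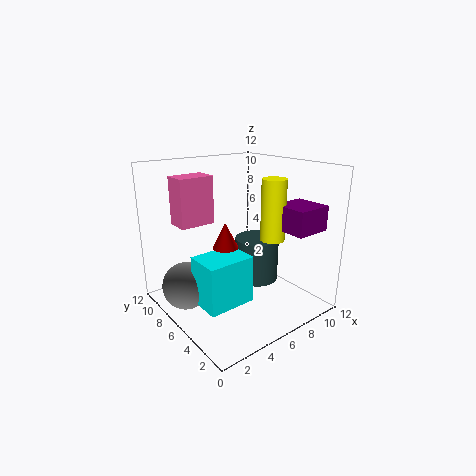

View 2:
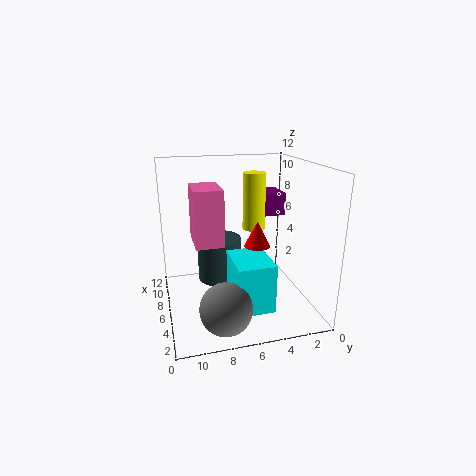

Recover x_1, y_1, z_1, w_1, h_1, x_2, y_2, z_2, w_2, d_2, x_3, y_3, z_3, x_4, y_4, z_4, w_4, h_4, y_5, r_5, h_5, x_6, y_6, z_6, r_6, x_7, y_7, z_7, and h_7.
x_1 = 2, y_1 = 8, z_1 = 7, w_1 = 3, h_1 = 4, x_2 = 8, y_2 = 1, z_2 = 7, w_2 = 3, d_2 = 3, x_3 = 2, y_3 = 8, z_3 = 2, x_4 = 2, y_4 = 4, z_4 = 1, w_4 = 4, h_4 = 4, y_5 = 7, r_5 = 2, h_5 = 4, x_6 = 4, y_6 = 5, z_6 = 6, r_6 = 1, x_7 = 8, y_7 = 4, z_7 = 6, h_7 = 5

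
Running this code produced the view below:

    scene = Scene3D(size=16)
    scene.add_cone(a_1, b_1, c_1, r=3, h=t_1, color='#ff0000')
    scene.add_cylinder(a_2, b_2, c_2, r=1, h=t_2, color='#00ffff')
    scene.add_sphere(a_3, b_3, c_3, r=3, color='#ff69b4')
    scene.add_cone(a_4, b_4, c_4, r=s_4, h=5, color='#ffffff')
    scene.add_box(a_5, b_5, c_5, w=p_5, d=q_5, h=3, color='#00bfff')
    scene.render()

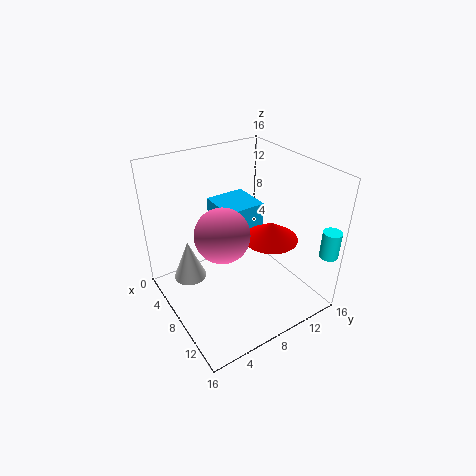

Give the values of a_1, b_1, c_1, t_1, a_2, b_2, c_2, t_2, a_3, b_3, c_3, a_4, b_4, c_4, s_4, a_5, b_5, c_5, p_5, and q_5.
a_1 = 10
b_1 = 11
c_1 = 8
t_1 = 2
a_2 = 15
b_2 = 15
c_2 = 7
t_2 = 3
a_3 = 8
b_3 = 6
c_3 = 9
a_4 = 3
b_4 = 4
c_4 = 1
s_4 = 2
a_5 = 1
b_5 = 8
c_5 = 7
p_5 = 5
q_5 = 5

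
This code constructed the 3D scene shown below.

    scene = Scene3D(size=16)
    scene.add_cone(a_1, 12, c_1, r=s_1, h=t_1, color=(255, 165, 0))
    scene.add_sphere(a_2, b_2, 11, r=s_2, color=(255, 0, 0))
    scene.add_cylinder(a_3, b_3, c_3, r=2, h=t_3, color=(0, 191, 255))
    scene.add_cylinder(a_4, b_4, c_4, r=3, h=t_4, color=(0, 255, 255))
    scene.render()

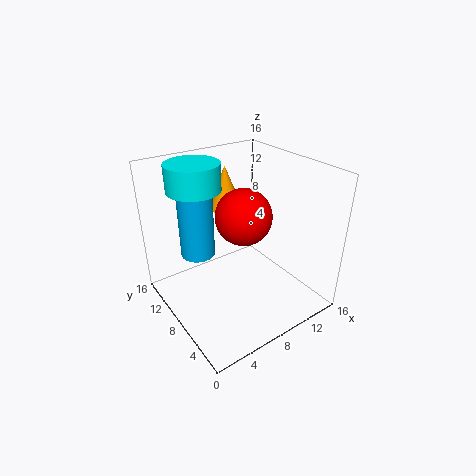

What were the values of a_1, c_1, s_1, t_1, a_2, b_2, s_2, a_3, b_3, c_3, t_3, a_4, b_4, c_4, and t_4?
a_1 = 9; c_1 = 10; s_1 = 2; t_1 = 5; a_2 = 8; b_2 = 7; s_2 = 3; a_3 = 5; b_3 = 12; c_3 = 5; t_3 = 8; a_4 = 5; b_4 = 12; c_4 = 13; t_4 = 3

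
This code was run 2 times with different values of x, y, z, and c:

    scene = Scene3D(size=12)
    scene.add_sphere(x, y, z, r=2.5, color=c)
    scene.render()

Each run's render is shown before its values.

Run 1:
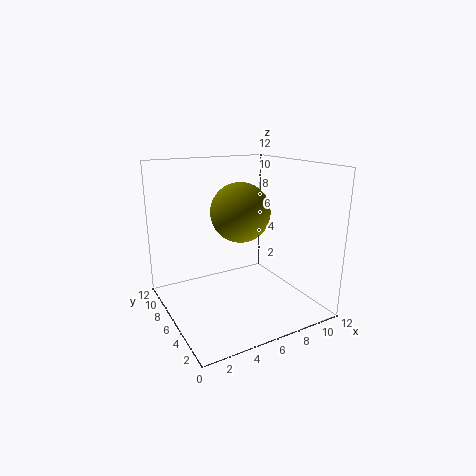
x = 6.5; y = 6.5; z = 8; c = 'olive'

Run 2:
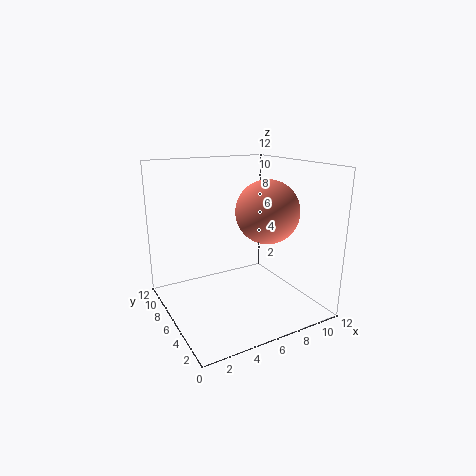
x = 7.5; y = 4; z = 8.5; c = 'salmon'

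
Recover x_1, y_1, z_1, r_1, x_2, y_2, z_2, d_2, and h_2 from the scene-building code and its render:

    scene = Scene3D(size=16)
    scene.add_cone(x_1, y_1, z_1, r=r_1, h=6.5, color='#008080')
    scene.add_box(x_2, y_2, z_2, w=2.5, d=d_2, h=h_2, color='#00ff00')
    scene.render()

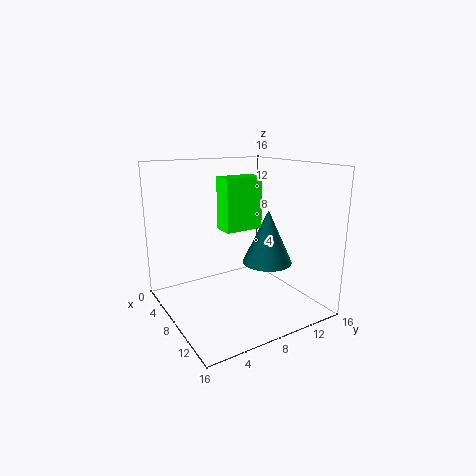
x_1 = 7.5
y_1 = 12.5
z_1 = 4
r_1 = 3
x_2 = 5
y_2 = 7
z_2 = 8.5
d_2 = 4.5
h_2 = 6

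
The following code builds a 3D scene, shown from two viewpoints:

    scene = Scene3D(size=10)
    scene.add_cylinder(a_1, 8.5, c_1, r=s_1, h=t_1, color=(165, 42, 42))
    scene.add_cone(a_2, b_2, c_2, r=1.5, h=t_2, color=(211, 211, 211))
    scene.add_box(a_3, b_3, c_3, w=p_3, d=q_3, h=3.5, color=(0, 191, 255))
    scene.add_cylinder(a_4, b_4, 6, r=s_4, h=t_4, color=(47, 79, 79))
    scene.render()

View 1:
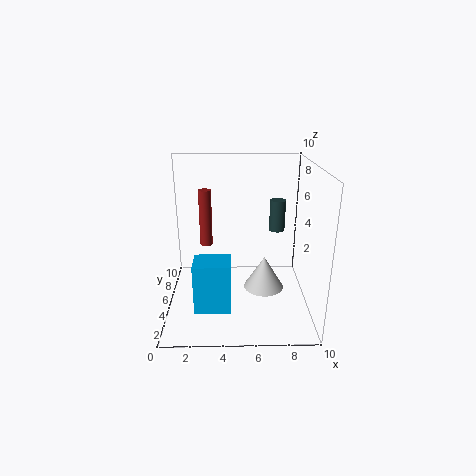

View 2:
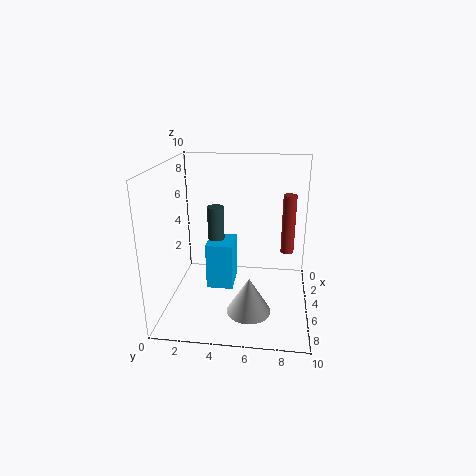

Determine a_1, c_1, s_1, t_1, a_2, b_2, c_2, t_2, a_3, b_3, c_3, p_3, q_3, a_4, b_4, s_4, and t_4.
a_1 = 2.5, c_1 = 3, s_1 = 0.5, t_1 = 4.5, a_2 = 7, b_2 = 6, c_2 = 0.5, t_2 = 2.5, a_3 = 2, b_3 = 2.5, c_3 = 0.5, p_3 = 2.5, q_3 = 2, a_4 = 7.5, b_4 = 4, s_4 = 0.5, t_4 = 2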